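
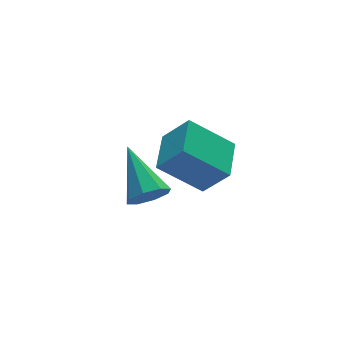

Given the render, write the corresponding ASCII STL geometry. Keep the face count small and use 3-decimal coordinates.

solid 
facet normal -0.089 -0.864 -0.496
outer loop
vertex -1.772 0.134 -2.328
vertex -2.04 -0.09 -1.89
vertex -2.197 0.19 -2.349
endloop
endfacet
facet normal 0.130 0.738 -0.662
outer loop
vertex -1.772 0.134 -2.328
vertex -2.197 0.19 -2.349
vertex -1.9 1.23 -1.13
endloop
endfacet
facet normal -0.092 -0.864 -0.496
outer loop
vertex -2.197 0.19 -2.349
vertex -2.04 -0.09 -1.89
vertex -2.529 0.083 -2.101
endloop
endfacet
facet normal -0.562 0.692 -0.453
outer loop
vertex -2.197 0.19 -2.349
vertex -2.529 0.083 -2.101
vertex -1.9 1.23 -1.13
endloop
endfacet
facet normal -0.091 -0.863 -0.496
outer loop
vertex -2.529 0.083 -2.101
vertex -2.04 -0.09 -1.89
vertex -2.575 -0.126 -1.729
endloop
endfacet
facet normal -0.909 0.402 0.114
outer loop
vertex -2.529 0.083 -2.101
vertex -2.575 -0.126 -1.729
vertex -1.9 1.23 -1.13
endloop
endfacet
facet normal -0.092 -0.863 -0.497
outer loop
vertex -2.575 -0.126 -1.729
vertex -2.04 -0.09 -1.89
vertex -2.308 -0.314 -1.452
endloop
endfacet
facet normal -0.706 0.039 0.707
outer loop
vertex -2.575 -0.126 -1.729
vertex -2.308 -0.314 -1.452
vertex -1.9 1.23 -1.13
endloop
endfacet
facet normal -0.091 -0.863 -0.497
outer loop
vertex -2.308 -0.314 -1.452
vertex -2.04 -0.09 -1.89
vertex -1.884 -0.371 -1.431
endloop
endfacet
facet normal -0.073 -0.185 0.980
outer loop
vertex -2.308 -0.314 -1.452
vertex -1.884 -0.371 -1.431
vertex -1.9 1.23 -1.13
endloop
endfacet
facet normal -0.091 -0.863 -0.497
outer loop
vertex -1.884 -0.371 -1.431
vertex -2.04 -0.09 -1.89
vertex -1.551 -0.263 -1.679
endloop
endfacet
facet normal 0.620 -0.139 0.772
outer loop
vertex -1.884 -0.371 -1.431
vertex -1.551 -0.263 -1.679
vertex -1.9 1.23 -1.13
endloop
endfacet
facet normal -0.091 -0.863 -0.496
outer loop
vertex -1.551 -0.263 -1.679
vertex -2.04 -0.09 -1.89
vertex -1.505 -0.054 -2.051
endloop
endfacet
facet normal 0.967 0.151 0.204
outer loop
vertex -1.551 -0.263 -1.679
vertex -1.505 -0.054 -2.051
vertex -1.9 1.23 -1.13
endloop
endfacet
facet normal -0.092 -0.863 -0.497
outer loop
vertex -1.505 -0.054 -2.051
vertex -2.04 -0.09 -1.89
vertex -1.772 0.134 -2.328
endloop
endfacet
facet normal 0.765 0.514 -0.388
outer loop
vertex -1.505 -0.054 -2.051
vertex -1.772 0.134 -2.328
vertex -1.9 1.23 -1.13
endloop
endfacet
facet normal -0.585 -0.802 -0.123
outer loop
vertex -0.212 1.552 -2.312
vertex -0.703 2.038 -3.142
vertex 0.789 0.965 -3.247
endloop
endfacet
facet normal 0.455 -0.450 0.769
outer loop
vertex 1.503 1.942 -3.098
vertex -0.212 1.552 -2.312
vertex 0.789 0.965 -3.247
endloop
endfacet
facet normal -0.585 -0.802 -0.121
outer loop
vertex 0.789 0.965 -3.247
vertex -0.703 2.038 -3.142
vertex 0.297 1.45 -4.078
endloop
endfacet
facet normal 0.671 -0.395 -0.628
outer loop
vertex 0.297 1.45 -4.078
vertex 1.503 1.942 -3.098
vertex 0.789 0.965 -3.247
endloop
endfacet
facet normal -0.671 0.395 0.628
outer loop
vertex -0.212 1.552 -2.312
vertex 0.011 3.015 -2.993
vertex -0.703 2.038 -3.142
endloop
endfacet
facet normal 0.455 -0.450 0.769
outer loop
vertex 0.503 2.53 -2.162
vertex -0.212 1.552 -2.312
vertex 1.503 1.942 -3.098
endloop
endfacet
facet normal -0.671 0.394 0.628
outer loop
vertex 0.503 2.53 -2.162
vertex 0.011 3.015 -2.993
vertex -0.212 1.552 -2.312
endloop
endfacet
facet normal -0.455 0.450 -0.769
outer loop
vertex -0.703 2.038 -3.142
vertex 0.011 3.015 -2.993
vertex 0.297 1.45 -4.078
endloop
endfacet
facet normal 0.671 -0.394 -0.628
outer loop
vertex 1.012 2.428 -3.928
vertex 1.503 1.942 -3.098
vertex 0.297 1.45 -4.078
endloop
endfacet
facet normal -0.454 0.450 -0.769
outer loop
vertex 0.297 1.45 -4.078
vertex 0.011 3.015 -2.993
vertex 1.012 2.428 -3.928
endloop
endfacet
facet normal 0.586 0.801 0.123
outer loop
vertex 1.012 2.428 -3.928
vertex 0.503 2.53 -2.162
vertex 1.503 1.942 -3.098
endloop
endfacet
facet normal 0.584 0.802 0.122
outer loop
vertex 0.011 3.015 -2.993
vertex 0.503 2.53 -2.162
vertex 1.012 2.428 -3.928
endloop
endfacet

endsolid


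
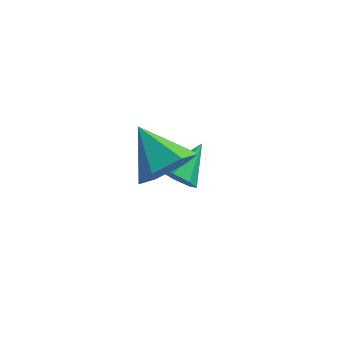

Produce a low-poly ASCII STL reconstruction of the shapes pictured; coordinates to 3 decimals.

solid 
facet normal -0.269 -0.799 -0.537
outer loop
vertex -2.715 -0.933 0.772
vertex -3.128 -0.636 0.537
vertex -2.599 -0.697 0.363
endloop
endfacet
facet normal 0.966 -0.028 0.258
outer loop
vertex -2.715 -0.933 0.772
vertex -2.599 -0.697 0.363
vertex -2.792 0.356 1.203
endloop
endfacet
facet normal -0.269 -0.801 -0.536
outer loop
vertex -2.599 -0.697 0.363
vertex -3.128 -0.636 0.537
vertex -2.882 -0.416 0.085
endloop
endfacet
facet normal 0.812 0.448 -0.374
outer loop
vertex -2.599 -0.697 0.363
vertex -2.882 -0.416 0.085
vertex -2.792 0.356 1.203
endloop
endfacet
facet normal -0.272 -0.798 -0.537
outer loop
vertex -2.882 -0.416 0.085
vertex -3.128 -0.636 0.537
vertex -3.349 -0.299 0.148
endloop
endfacet
facet normal 0.126 0.812 -0.571
outer loop
vertex -2.882 -0.416 0.085
vertex -3.349 -0.299 0.148
vertex -2.792 0.356 1.203
endloop
endfacet
facet normal -0.272 -0.798 -0.537
outer loop
vertex -3.349 -0.299 0.148
vertex -3.128 -0.636 0.537
vertex -3.65 -0.436 0.504
endloop
endfacet
facet normal -0.581 0.793 -0.186
outer loop
vertex -3.349 -0.299 0.148
vertex -3.65 -0.436 0.504
vertex -2.792 0.356 1.203
endloop
endfacet
facet normal -0.272 -0.799 -0.536
outer loop
vertex -3.65 -0.436 0.504
vertex -3.128 -0.636 0.537
vertex -3.558 -0.723 0.885
endloop
endfacet
facet normal -0.772 0.404 0.491
outer loop
vertex -3.65 -0.436 0.504
vertex -3.558 -0.723 0.885
vertex -2.792 0.356 1.203
endloop
endfacet
facet normal -0.271 -0.800 -0.535
outer loop
vertex -3.558 -0.723 0.885
vertex -3.128 -0.636 0.537
vertex -3.142 -0.944 1.005
endloop
endfacet
facet normal -0.307 -0.062 0.950
outer loop
vertex -3.558 -0.723 0.885
vertex -3.142 -0.944 1.005
vertex -2.792 0.356 1.203
endloop
endfacet
facet normal -0.271 -0.800 -0.535
outer loop
vertex -3.142 -0.944 1.005
vertex -3.128 -0.636 0.537
vertex -2.715 -0.933 0.772
endloop
endfacet
facet normal 0.468 -0.255 0.846
outer loop
vertex -3.142 -0.944 1.005
vertex -2.715 -0.933 0.772
vertex -2.792 0.356 1.203
endloop
endfacet
facet normal 0.696 -0.474 -0.540
outer loop
vertex -2.166 -3.253 3.935
vertex -2.566 -3.056 3.247
vertex -1.992 -2.553 3.545
endloop
endfacet
facet normal 0.302 0.405 0.863
outer loop
vertex -2.166 -3.253 3.935
vertex -1.992 -2.553 3.545
vertex -3.554 -2.384 4.013
endloop
endfacet
facet normal 0.696 -0.474 -0.540
outer loop
vertex -1.992 -2.553 3.545
vertex -2.566 -3.056 3.247
vertex -2.392 -2.356 2.857
endloop
endfacet
facet normal 0.160 0.970 0.185
outer loop
vertex -1.992 -2.553 3.545
vertex -2.392 -2.356 2.857
vertex -3.554 -2.384 4.013
endloop
endfacet
facet normal 0.696 -0.474 -0.540
outer loop
vertex -2.392 -2.356 2.857
vertex -2.566 -3.056 3.247
vertex -2.966 -2.859 2.558
endloop
endfacet
facet normal -0.453 0.777 -0.437
outer loop
vertex -2.392 -2.356 2.857
vertex -2.966 -2.859 2.558
vertex -3.554 -2.384 4.013
endloop
endfacet
facet normal 0.696 -0.473 -0.540
outer loop
vertex -2.966 -2.859 2.558
vertex -2.566 -3.056 3.247
vertex -3.14 -3.56 2.948
endloop
endfacet
facet normal -0.925 0.018 -0.380
outer loop
vertex -2.966 -2.859 2.558
vertex -3.14 -3.56 2.948
vertex -3.554 -2.384 4.013
endloop
endfacet
facet normal 0.696 -0.473 -0.540
outer loop
vertex -3.14 -3.56 2.948
vertex -2.566 -3.056 3.247
vertex -2.74 -3.756 3.636
endloop
endfacet
facet normal -0.782 -0.546 0.299
outer loop
vertex -3.14 -3.56 2.948
vertex -2.74 -3.756 3.636
vertex -3.554 -2.384 4.013
endloop
endfacet
facet normal 0.696 -0.473 -0.540
outer loop
vertex -2.74 -3.756 3.636
vertex -2.566 -3.056 3.247
vertex -2.166 -3.253 3.935
endloop
endfacet
facet normal -0.170 -0.353 0.920
outer loop
vertex -2.74 -3.756 3.636
vertex -2.166 -3.253 3.935
vertex -3.554 -2.384 4.013
endloop
endfacet

endsolid


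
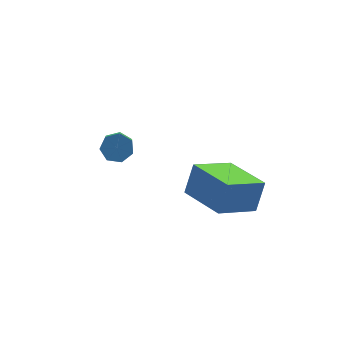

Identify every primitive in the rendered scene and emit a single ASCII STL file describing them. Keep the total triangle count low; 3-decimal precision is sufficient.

solid 
facet normal -0.895 -0.094 0.437
outer loop
vertex 1.032 -2.013 1.379
vertex 0.645 -0.12 0.996
vertex 0.514 -2.349 0.246
endloop
endfacet
facet normal 0.197 -0.961 0.195
outer loop
vertex 2.115 -2.18 -0.536
vertex 1.032 -2.013 1.379
vertex 0.514 -2.349 0.246
endloop
endfacet
facet normal -0.895 -0.094 0.437
outer loop
vertex 0.514 -2.349 0.246
vertex 0.645 -0.12 0.996
vertex 0.127 -0.455 -0.137
endloop
endfacet
facet normal -0.402 -0.260 -0.878
outer loop
vertex 0.127 -0.455 -0.137
vertex 2.115 -2.18 -0.536
vertex 0.514 -2.349 0.246
endloop
endfacet
facet normal 0.402 0.260 0.878
outer loop
vertex 1.032 -2.013 1.379
vertex 2.246 0.049 0.214
vertex 0.645 -0.12 0.996
endloop
endfacet
facet normal 0.196 -0.961 0.195
outer loop
vertex 2.633 -1.845 0.597
vertex 1.032 -2.013 1.379
vertex 2.115 -2.18 -0.536
endloop
endfacet
facet normal 0.402 0.260 0.878
outer loop
vertex 2.633 -1.845 0.597
vertex 2.246 0.049 0.214
vertex 1.032 -2.013 1.379
endloop
endfacet
facet normal -0.196 0.961 -0.194
outer loop
vertex 0.645 -0.12 0.996
vertex 2.246 0.049 0.214
vertex 0.127 -0.455 -0.137
endloop
endfacet
facet normal -0.402 -0.260 -0.878
outer loop
vertex 1.728 -0.287 -0.919
vertex 2.115 -2.18 -0.536
vertex 0.127 -0.455 -0.137
endloop
endfacet
facet normal -0.196 0.961 -0.195
outer loop
vertex 0.127 -0.455 -0.137
vertex 2.246 0.049 0.214
vertex 1.728 -0.287 -0.919
endloop
endfacet
facet normal 0.895 0.094 -0.437
outer loop
vertex 1.728 -0.287 -0.919
vertex 2.633 -1.845 0.597
vertex 2.115 -2.18 -0.536
endloop
endfacet
facet normal 0.895 0.094 -0.437
outer loop
vertex 2.246 0.049 0.214
vertex 2.633 -1.845 0.597
vertex 1.728 -0.287 -0.919
endloop
endfacet
facet normal 0.298 0.665 -0.685
outer loop
vertex -0.239 3.221 -0.132
vertex -0.829 3.261 -0.35
vertex -0.553 3.603 0.102
endloop
endfacet
facet normal 0.763 0.266 0.590
outer loop
vertex -0.239 3.221 -0.132
vertex -0.553 3.603 0.102
vertex -0.761 2.059 1.067
endloop
endfacet
facet normal 0.762 0.266 0.590
outer loop
vertex -0.761 2.059 1.067
vertex -0.553 3.603 0.102
vertex -1.075 2.44 1.301
endloop
endfacet
facet normal -0.297 -0.665 0.685
outer loop
vertex -0.761 2.059 1.067
vertex -1.075 2.44 1.301
vertex -1.351 2.099 0.85
endloop
endfacet
facet normal 0.299 0.664 -0.685
outer loop
vertex -0.553 3.603 0.102
vertex -0.829 3.261 -0.35
vertex -1.074 3.728 -0.004
endloop
endfacet
facet normal 0.028 0.711 0.702
outer loop
vertex -0.553 3.603 0.102
vertex -1.074 3.728 -0.004
vertex -1.075 2.44 1.301
endloop
endfacet
facet normal 0.028 0.711 0.702
outer loop
vertex -1.075 2.44 1.301
vertex -1.074 3.728 -0.004
vertex -1.597 2.565 1.195
endloop
endfacet
facet normal -0.298 -0.665 0.685
outer loop
vertex -1.075 2.44 1.301
vertex -1.597 2.565 1.195
vertex -1.351 2.099 0.85
endloop
endfacet
facet normal 0.299 0.664 -0.685
outer loop
vertex -1.074 3.728 -0.004
vertex -0.829 3.261 -0.35
vertex -1.411 3.501 -0.371
endloop
endfacet
facet normal -0.729 0.622 0.285
outer loop
vertex -1.074 3.728 -0.004
vertex -1.411 3.501 -0.371
vertex -1.597 2.565 1.195
endloop
endfacet
facet normal -0.730 0.621 0.285
outer loop
vertex -1.597 2.565 1.195
vertex -1.411 3.501 -0.371
vertex -1.933 2.338 0.829
endloop
endfacet
facet normal -0.298 -0.665 0.685
outer loop
vertex -1.597 2.565 1.195
vertex -1.933 2.338 0.829
vertex -1.351 2.099 0.85
endloop
endfacet
facet normal 0.298 0.664 -0.686
outer loop
vertex -1.411 3.501 -0.371
vertex -0.829 3.261 -0.35
vertex -1.31 3.094 -0.721
endloop
endfacet
facet normal -0.936 0.064 -0.345
outer loop
vertex -1.411 3.501 -0.371
vertex -1.31 3.094 -0.721
vertex -1.933 2.338 0.829
endloop
endfacet
facet normal -0.936 0.065 -0.345
outer loop
vertex -1.933 2.338 0.829
vertex -1.31 3.094 -0.721
vertex -1.832 1.931 0.478
endloop
endfacet
facet normal -0.298 -0.665 0.685
outer loop
vertex -1.933 2.338 0.829
vertex -1.832 1.931 0.478
vertex -1.351 2.099 0.85
endloop
endfacet
facet normal 0.298 0.665 -0.685
outer loop
vertex -1.31 3.094 -0.721
vertex -0.829 3.261 -0.35
vertex -0.846 2.813 -0.792
endloop
endfacet
facet normal -0.438 -0.542 -0.717
outer loop
vertex -1.31 3.094 -0.721
vertex -0.846 2.813 -0.792
vertex -1.832 1.931 0.478
endloop
endfacet
facet normal -0.438 -0.542 -0.717
outer loop
vertex -1.832 1.931 0.478
vertex -0.846 2.813 -0.792
vertex -1.368 1.65 0.407
endloop
endfacet
facet normal -0.298 -0.665 0.685
outer loop
vertex -1.832 1.931 0.478
vertex -1.368 1.65 0.407
vertex -1.351 2.099 0.85
endloop
endfacet
facet normal 0.299 0.664 -0.685
outer loop
vertex -0.846 2.813 -0.792
vertex -0.829 3.261 -0.35
vertex -0.37 2.869 -0.53
endloop
endfacet
facet normal 0.389 -0.740 -0.549
outer loop
vertex -0.846 2.813 -0.792
vertex -0.37 2.869 -0.53
vertex -1.368 1.65 0.407
endloop
endfacet
facet normal 0.391 -0.740 -0.547
outer loop
vertex -1.368 1.65 0.407
vertex -0.37 2.869 -0.53
vertex -0.892 1.707 0.67
endloop
endfacet
facet normal -0.299 -0.664 0.685
outer loop
vertex -1.368 1.65 0.407
vertex -0.892 1.707 0.67
vertex -1.351 2.099 0.85
endloop
endfacet
facet normal 0.298 0.664 -0.686
outer loop
vertex -0.37 2.869 -0.53
vertex -0.829 3.261 -0.35
vertex -0.239 3.221 -0.132
endloop
endfacet
facet normal 0.924 -0.381 0.033
outer loop
vertex -0.37 2.869 -0.53
vertex -0.239 3.221 -0.132
vertex -0.892 1.707 0.67
endloop
endfacet
facet normal 0.924 -0.381 0.033
outer loop
vertex -0.892 1.707 0.67
vertex -0.239 3.221 -0.132
vertex -0.761 2.059 1.067
endloop
endfacet
facet normal -0.297 -0.664 0.686
outer loop
vertex -0.892 1.707 0.67
vertex -0.761 2.059 1.067
vertex -1.351 2.099 0.85
endloop
endfacet

endsolid


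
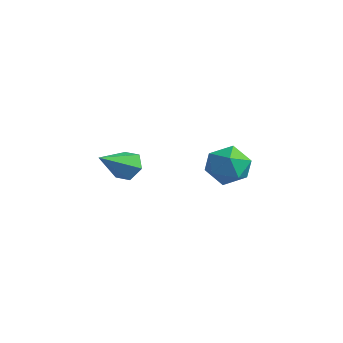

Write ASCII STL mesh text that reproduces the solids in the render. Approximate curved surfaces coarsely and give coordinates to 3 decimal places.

solid 
facet normal 0.019 0.819 -0.574
outer loop
vertex 2.799 0.154 0.648
vertex 2.604 -0.157 0.198
vertex 2.228 0.103 0.556
endloop
endfacet
facet normal -0.176 0.258 0.950
outer loop
vertex 2.799 0.154 0.648
vertex 2.228 0.103 0.556
vertex 2.576 -1.303 1.002
endloop
endfacet
facet normal 0.019 0.819 -0.574
outer loop
vertex 2.228 0.103 0.556
vertex 2.604 -0.157 0.198
vertex 2.034 -0.208 0.106
endloop
endfacet
facet normal -0.894 -0.081 0.441
outer loop
vertex 2.228 0.103 0.556
vertex 2.034 -0.208 0.106
vertex 2.576 -1.303 1.002
endloop
endfacet
facet normal 0.019 0.819 -0.574
outer loop
vertex 2.034 -0.208 0.106
vertex 2.604 -0.157 0.198
vertex 2.409 -0.467 -0.251
endloop
endfacet
facet normal -0.723 -0.615 -0.314
outer loop
vertex 2.034 -0.208 0.106
vertex 2.409 -0.467 -0.251
vertex 2.576 -1.303 1.002
endloop
endfacet
facet normal 0.021 0.818 -0.574
outer loop
vertex 2.409 -0.467 -0.251
vertex 2.604 -0.157 0.198
vertex 2.98 -0.417 -0.159
endloop
endfacet
facet normal 0.162 -0.811 -0.563
outer loop
vertex 2.409 -0.467 -0.251
vertex 2.98 -0.417 -0.159
vertex 2.576 -1.303 1.002
endloop
endfacet
facet normal 0.020 0.818 -0.575
outer loop
vertex 2.98 -0.417 -0.159
vertex 2.604 -0.157 0.198
vertex 3.174 -0.106 0.29
endloop
endfacet
facet normal 0.880 -0.472 -0.054
outer loop
vertex 2.98 -0.417 -0.159
vertex 3.174 -0.106 0.29
vertex 2.576 -1.303 1.002
endloop
endfacet
facet normal 0.019 0.819 -0.574
outer loop
vertex 3.174 -0.106 0.29
vertex 2.604 -0.157 0.198
vertex 2.799 0.154 0.648
endloop
endfacet
facet normal 0.711 0.061 0.700
outer loop
vertex 3.174 -0.106 0.29
vertex 2.799 0.154 0.648
vertex 2.576 -1.303 1.002
endloop
endfacet
facet normal -0.913 0.118 -0.390
outer loop
vertex 3.383 3.365 -1.182
vertex 3.155 2.628 -0.872
vertex 3.052 3.319 -0.421
endloop
endfacet
facet normal -0.623 0.749 -0.226
outer loop
vertex 3.383 3.365 -1.182
vertex 3.052 3.319 -0.421
vertex 3.701 3.817 -0.562
endloop
endfacet
facet normal -0.010 0.810 -0.586
outer loop
vertex 3.383 3.365 -1.182
vertex 3.701 3.817 -0.562
vertex 4.206 3.434 -1.1
endloop
endfacet
facet normal 0.079 0.217 -0.973
outer loop
vertex 3.383 3.365 -1.182
vertex 4.206 3.434 -1.1
vertex 3.869 2.7 -1.291
endloop
endfacet
facet normal -0.479 -0.210 -0.852
outer loop
vertex 3.383 3.365 -1.182
vertex 3.869 2.7 -1.291
vertex 3.155 2.628 -0.872
endloop
endfacet
facet normal -0.470 0.746 0.472
outer loop
vertex 3.701 3.817 -0.562
vertex 3.052 3.319 -0.421
vertex 3.671 3.36 0.131
endloop
endfacet
facet normal -0.939 -0.275 0.206
outer loop
vertex 3.052 3.319 -0.421
vertex 3.155 2.628 -0.872
vertex 3.334 2.626 -0.06
endloop
endfacet
facet normal -0.237 -0.806 -0.542
outer loop
vertex 3.155 2.628 -0.872
vertex 3.869 2.7 -1.291
vertex 3.839 2.243 -0.598
endloop
endfacet
facet normal 0.665 -0.114 -0.738
outer loop
vertex 3.869 2.7 -1.291
vertex 4.206 3.434 -1.1
vertex 4.488 2.741 -0.739
endloop
endfacet
facet normal 0.521 0.846 -0.113
outer loop
vertex 4.206 3.434 -1.1
vertex 3.701 3.817 -0.562
vertex 4.385 3.432 -0.288
endloop
endfacet
facet normal -0.079 -0.217 0.973
outer loop
vertex 4.157 2.695 0.022
vertex 3.671 3.36 0.131
vertex 3.334 2.626 -0.06
endloop
endfacet
facet normal 0.010 -0.810 0.586
outer loop
vertex 4.157 2.695 0.022
vertex 3.334 2.626 -0.06
vertex 3.839 2.243 -0.598
endloop
endfacet
facet normal 0.623 -0.749 0.226
outer loop
vertex 4.157 2.695 0.022
vertex 3.839 2.243 -0.598
vertex 4.488 2.741 -0.739
endloop
endfacet
facet normal 0.913 -0.118 0.390
outer loop
vertex 4.157 2.695 0.022
vertex 4.488 2.741 -0.739
vertex 4.385 3.432 -0.288
endloop
endfacet
facet normal 0.479 0.210 0.852
outer loop
vertex 4.157 2.695 0.022
vertex 4.385 3.432 -0.288
vertex 3.671 3.36 0.131
endloop
endfacet
facet normal -0.665 0.114 0.738
outer loop
vertex 3.334 2.626 -0.06
vertex 3.671 3.36 0.131
vertex 3.052 3.319 -0.421
endloop
endfacet
facet normal -0.521 -0.846 0.113
outer loop
vertex 3.839 2.243 -0.598
vertex 3.334 2.626 -0.06
vertex 3.155 2.628 -0.872
endloop
endfacet
facet normal 0.470 -0.746 -0.472
outer loop
vertex 4.488 2.741 -0.739
vertex 3.839 2.243 -0.598
vertex 3.869 2.7 -1.291
endloop
endfacet
facet normal 0.939 0.275 -0.206
outer loop
vertex 4.385 3.432 -0.288
vertex 4.488 2.741 -0.739
vertex 4.206 3.434 -1.1
endloop
endfacet
facet normal 0.237 0.806 0.542
outer loop
vertex 3.671 3.36 0.131
vertex 4.385 3.432 -0.288
vertex 3.701 3.817 -0.562
endloop
endfacet

endsolid


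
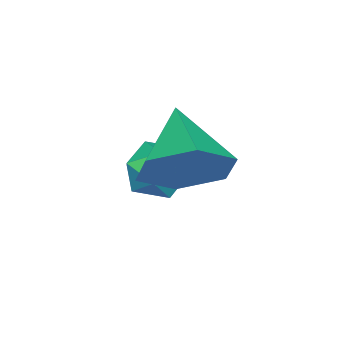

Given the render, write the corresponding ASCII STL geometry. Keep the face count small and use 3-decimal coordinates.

solid 
facet normal 0.759 0.436 -0.483
outer loop
vertex 3.726 2.065 3.158
vertex 3.036 2.638 2.592
vertex 3.407 3.012 3.512
endloop
endfacet
facet normal 0.154 -0.300 0.941
outer loop
vertex 3.726 2.065 3.158
vertex 3.407 3.012 3.512
vertex 1.724 1.882 3.428
endloop
endfacet
facet normal 0.758 0.437 -0.484
outer loop
vertex 3.407 3.012 3.512
vertex 3.036 2.638 2.592
vertex 2.717 3.584 2.947
endloop
endfacet
facet normal -0.331 0.430 0.840
outer loop
vertex 3.407 3.012 3.512
vertex 2.717 3.584 2.947
vertex 1.724 1.882 3.428
endloop
endfacet
facet normal 0.759 0.437 -0.482
outer loop
vertex 2.717 3.584 2.947
vertex 3.036 2.638 2.592
vertex 2.347 3.211 2.027
endloop
endfacet
facet normal -0.841 0.526 0.125
outer loop
vertex 2.717 3.584 2.947
vertex 2.347 3.211 2.027
vertex 1.724 1.882 3.428
endloop
endfacet
facet normal 0.759 0.437 -0.483
outer loop
vertex 2.347 3.211 2.027
vertex 3.036 2.638 2.592
vertex 2.666 2.264 1.672
endloop
endfacet
facet normal -0.866 -0.109 -0.488
outer loop
vertex 2.347 3.211 2.027
vertex 2.666 2.264 1.672
vertex 1.724 1.882 3.428
endloop
endfacet
facet normal 0.759 0.437 -0.483
outer loop
vertex 2.666 2.264 1.672
vertex 3.036 2.638 2.592
vertex 3.356 1.691 2.238
endloop
endfacet
facet normal -0.380 -0.840 -0.387
outer loop
vertex 2.666 2.264 1.672
vertex 3.356 1.691 2.238
vertex 1.724 1.882 3.428
endloop
endfacet
facet normal 0.759 0.437 -0.483
outer loop
vertex 3.356 1.691 2.238
vertex 3.036 2.638 2.592
vertex 3.726 2.065 3.158
endloop
endfacet
facet normal 0.130 -0.936 0.328
outer loop
vertex 3.356 1.691 2.238
vertex 3.726 2.065 3.158
vertex 1.724 1.882 3.428
endloop
endfacet
facet normal -0.353 0.076 0.933
outer loop
vertex 0.521 1.563 1.351
vertex 0.737 0.785 1.496
vertex 1.267 1.392 1.647
endloop
endfacet
facet normal -0.115 0.706 0.698
outer loop
vertex 0.521 1.563 1.351
vertex 1.267 1.392 1.647
vertex 1.178 1.958 1.06
endloop
endfacet
facet normal -0.477 0.872 0.107
outer loop
vertex 0.521 1.563 1.351
vertex 1.178 1.958 1.06
vertex 0.593 1.701 0.546
endloop
endfacet
facet normal -0.939 0.344 -0.025
outer loop
vertex 0.521 1.563 1.351
vertex 0.593 1.701 0.546
vertex 0.32 0.975 0.815
endloop
endfacet
facet normal -0.861 -0.149 0.486
outer loop
vertex 0.521 1.563 1.351
vertex 0.32 0.975 0.815
vertex 0.737 0.785 1.496
endloop
endfacet
facet normal 0.571 0.632 0.523
outer loop
vertex 1.178 1.958 1.06
vertex 1.267 1.392 1.647
vertex 1.8 1.425 1.025
endloop
endfacet
facet normal 0.188 -0.389 0.902
outer loop
vertex 1.267 1.392 1.647
vertex 0.737 0.785 1.496
vertex 1.527 0.699 1.294
endloop
endfacet
facet normal -0.634 -0.752 0.179
outer loop
vertex 0.737 0.785 1.496
vertex 0.32 0.975 0.815
vertex 0.942 0.442 0.78
endloop
endfacet
facet normal -0.760 0.045 -0.649
outer loop
vertex 0.32 0.975 0.815
vertex 0.593 1.701 0.546
vertex 0.853 1.008 0.193
endloop
endfacet
facet normal -0.013 0.900 -0.435
outer loop
vertex 0.593 1.701 0.546
vertex 1.178 1.958 1.06
vertex 1.383 1.615 0.344
endloop
endfacet
facet normal 0.939 -0.344 0.025
outer loop
vertex 1.599 0.837 0.489
vertex 1.8 1.425 1.025
vertex 1.527 0.699 1.294
endloop
endfacet
facet normal 0.477 -0.872 -0.107
outer loop
vertex 1.599 0.837 0.489
vertex 1.527 0.699 1.294
vertex 0.942 0.442 0.78
endloop
endfacet
facet normal 0.115 -0.706 -0.698
outer loop
vertex 1.599 0.837 0.489
vertex 0.942 0.442 0.78
vertex 0.853 1.008 0.193
endloop
endfacet
facet normal 0.353 -0.076 -0.933
outer loop
vertex 1.599 0.837 0.489
vertex 0.853 1.008 0.193
vertex 1.383 1.615 0.344
endloop
endfacet
facet normal 0.861 0.149 -0.486
outer loop
vertex 1.599 0.837 0.489
vertex 1.383 1.615 0.344
vertex 1.8 1.425 1.025
endloop
endfacet
facet normal 0.760 -0.045 0.649
outer loop
vertex 1.527 0.699 1.294
vertex 1.8 1.425 1.025
vertex 1.267 1.392 1.647
endloop
endfacet
facet normal 0.013 -0.900 0.435
outer loop
vertex 0.942 0.442 0.78
vertex 1.527 0.699 1.294
vertex 0.737 0.785 1.496
endloop
endfacet
facet normal -0.571 -0.632 -0.523
outer loop
vertex 0.853 1.008 0.193
vertex 0.942 0.442 0.78
vertex 0.32 0.975 0.815
endloop
endfacet
facet normal -0.188 0.389 -0.902
outer loop
vertex 1.383 1.615 0.344
vertex 0.853 1.008 0.193
vertex 0.593 1.701 0.546
endloop
endfacet
facet normal 0.634 0.752 -0.179
outer loop
vertex 1.8 1.425 1.025
vertex 1.383 1.615 0.344
vertex 1.178 1.958 1.06
endloop
endfacet

endsolid


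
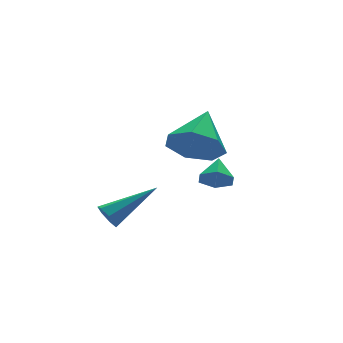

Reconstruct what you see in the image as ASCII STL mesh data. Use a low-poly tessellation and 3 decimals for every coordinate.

solid 
facet normal -0.516 -0.695 -0.501
outer loop
vertex 2.126 -0.117 -1.109
vertex 1.716 0.358 -1.345
vertex 2.269 0.193 -1.686
endloop
endfacet
facet normal 0.975 -0.163 0.154
outer loop
vertex 2.126 -0.117 -1.109
vertex 2.269 0.193 -1.686
vertex 2.284 1.122 -0.795
endloop
endfacet
facet normal -0.516 -0.695 -0.500
outer loop
vertex 2.269 0.193 -1.686
vertex 1.716 0.358 -1.345
vertex 1.859 0.667 -1.922
endloop
endfacet
facet normal 0.771 0.435 -0.466
outer loop
vertex 2.269 0.193 -1.686
vertex 1.859 0.667 -1.922
vertex 2.284 1.122 -0.795
endloop
endfacet
facet normal -0.516 -0.695 -0.500
outer loop
vertex 1.859 0.667 -1.922
vertex 1.716 0.358 -1.345
vertex 1.306 0.832 -1.581
endloop
endfacet
facet normal 0.037 0.922 -0.386
outer loop
vertex 1.859 0.667 -1.922
vertex 1.306 0.832 -1.581
vertex 2.284 1.122 -0.795
endloop
endfacet
facet normal -0.516 -0.695 -0.500
outer loop
vertex 1.306 0.832 -1.581
vertex 1.716 0.358 -1.345
vertex 1.163 0.523 -1.004
endloop
endfacet
facet normal -0.492 0.812 0.313
outer loop
vertex 1.306 0.832 -1.581
vertex 1.163 0.523 -1.004
vertex 2.284 1.122 -0.795
endloop
endfacet
facet normal -0.516 -0.695 -0.501
outer loop
vertex 1.163 0.523 -1.004
vertex 1.716 0.358 -1.345
vertex 1.573 0.048 -0.768
endloop
endfacet
facet normal -0.289 0.215 0.933
outer loop
vertex 1.163 0.523 -1.004
vertex 1.573 0.048 -0.768
vertex 2.284 1.122 -0.795
endloop
endfacet
facet normal -0.516 -0.695 -0.501
outer loop
vertex 1.573 0.048 -0.768
vertex 1.716 0.358 -1.345
vertex 2.126 -0.117 -1.109
endloop
endfacet
facet normal 0.445 -0.273 0.853
outer loop
vertex 1.573 0.048 -0.768
vertex 2.126 -0.117 -1.109
vertex 2.284 1.122 -0.795
endloop
endfacet
facet normal -0.627 -0.603 -0.494
outer loop
vertex 0.468 -2.325 1.522
vertex -0.328 -1.676 1.74
vertex 0.317 -1.667 0.911
endloop
endfacet
facet normal 0.966 -0.016 -0.256
outer loop
vertex 0.468 -2.325 1.522
vertex 0.317 -1.667 0.911
vertex 0.788 -0.604 2.62
endloop
endfacet
facet normal -0.627 -0.602 -0.494
outer loop
vertex 0.317 -1.667 0.911
vertex -0.328 -1.676 1.74
vertex -0.32 -1.015 0.924
endloop
endfacet
facet normal 0.599 0.596 -0.535
outer loop
vertex 0.317 -1.667 0.911
vertex -0.32 -1.015 0.924
vertex 0.788 -0.604 2.62
endloop
endfacet
facet normal -0.626 -0.603 -0.494
outer loop
vertex -0.32 -1.015 0.924
vertex -0.328 -1.676 1.74
vertex -0.963 -0.862 1.552
endloop
endfacet
facet normal 0.001 0.972 -0.236
outer loop
vertex -0.32 -1.015 0.924
vertex -0.963 -0.862 1.552
vertex 0.788 -0.604 2.62
endloop
endfacet
facet normal -0.627 -0.603 -0.494
outer loop
vertex -0.963 -0.862 1.552
vertex -0.328 -1.676 1.74
vertex -1.127 -1.321 2.321
endloop
endfacet
facet normal -0.375 0.829 0.415
outer loop
vertex -0.963 -0.862 1.552
vertex -1.127 -1.321 2.321
vertex 0.788 -0.604 2.62
endloop
endfacet
facet normal -0.627 -0.602 -0.495
outer loop
vertex -1.127 -1.321 2.321
vertex -0.328 -1.676 1.74
vertex -0.69 -2.049 2.653
endloop
endfacet
facet normal -0.248 0.275 0.929
outer loop
vertex -1.127 -1.321 2.321
vertex -0.69 -2.049 2.653
vertex 0.788 -0.604 2.62
endloop
endfacet
facet normal -0.626 -0.603 -0.495
outer loop
vertex -0.69 -2.049 2.653
vertex -0.328 -1.676 1.74
vertex 0.021 -2.495 2.297
endloop
endfacet
facet normal 0.288 -0.274 0.918
outer loop
vertex -0.69 -2.049 2.653
vertex 0.021 -2.495 2.297
vertex 0.788 -0.604 2.62
endloop
endfacet
facet normal -0.627 -0.603 -0.494
outer loop
vertex 0.021 -2.495 2.297
vertex -0.328 -1.676 1.74
vertex 0.468 -2.325 1.522
endloop
endfacet
facet normal 0.828 -0.403 0.390
outer loop
vertex 0.021 -2.495 2.297
vertex 0.468 -2.325 1.522
vertex 0.788 -0.604 2.62
endloop
endfacet
facet normal -0.897 0.034 -0.441
outer loop
vertex -2.775 -0.795 -1.773
vertex -2.981 -0.576 -1.337
vertex -2.765 -0.336 -1.758
endloop
endfacet
facet normal 0.635 0.011 -0.773
outer loop
vertex -2.775 -0.795 -1.773
vertex -2.765 -0.336 -1.758
vertex -1.159 -0.644 -0.443
endloop
endfacet
facet normal -0.897 0.034 -0.441
outer loop
vertex -2.765 -0.336 -1.758
vertex -2.981 -0.576 -1.337
vertex -2.918 -0.057 -1.425
endloop
endfacet
facet normal 0.489 0.766 -0.417
outer loop
vertex -2.765 -0.336 -1.758
vertex -2.918 -0.057 -1.425
vertex -1.159 -0.644 -0.443
endloop
endfacet
facet normal -0.897 0.034 -0.440
outer loop
vertex -2.918 -0.057 -1.425
vertex -2.981 -0.576 -1.337
vertex -3.118 -0.169 -1.026
endloop
endfacet
facet normal 0.129 0.936 0.328
outer loop
vertex -2.918 -0.057 -1.425
vertex -3.118 -0.169 -1.026
vertex -1.159 -0.644 -0.443
endloop
endfacet
facet normal -0.898 0.034 -0.440
outer loop
vertex -3.118 -0.169 -1.026
vertex -2.981 -0.576 -1.337
vertex -3.214 -0.587 -0.862
endloop
endfacet
facet normal -0.173 0.394 0.903
outer loop
vertex -3.118 -0.169 -1.026
vertex -3.214 -0.587 -0.862
vertex -1.159 -0.644 -0.443
endloop
endfacet
facet normal -0.898 0.034 -0.440
outer loop
vertex -3.214 -0.587 -0.862
vertex -2.981 -0.576 -1.337
vertex -3.135 -0.997 -1.055
endloop
endfacet
facet normal -0.191 -0.448 0.874
outer loop
vertex -3.214 -0.587 -0.862
vertex -3.135 -0.997 -1.055
vertex -1.159 -0.644 -0.443
endloop
endfacet
facet normal -0.897 0.033 -0.441
outer loop
vertex -3.135 -0.997 -1.055
vertex -2.981 -0.576 -1.337
vertex -2.939 -1.09 -1.461
endloop
endfacet
facet normal 0.090 -0.960 0.263
outer loop
vertex -3.135 -0.997 -1.055
vertex -2.939 -1.09 -1.461
vertex -1.159 -0.644 -0.443
endloop
endfacet
facet normal -0.897 0.033 -0.440
outer loop
vertex -2.939 -1.09 -1.461
vertex -2.981 -0.576 -1.337
vertex -2.775 -0.795 -1.773
endloop
endfacet
facet normal 0.458 -0.753 -0.471
outer loop
vertex -2.939 -1.09 -1.461
vertex -2.775 -0.795 -1.773
vertex -1.159 -0.644 -0.443
endloop
endfacet

endsolid


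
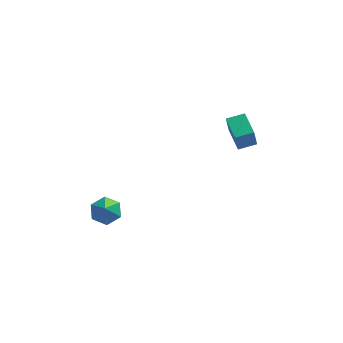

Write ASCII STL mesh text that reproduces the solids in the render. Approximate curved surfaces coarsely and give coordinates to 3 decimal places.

solid 
facet normal 0.019 0.588 -0.809
outer loop
vertex -3.012 -2.687 -2.177
vertex -3.66 -3.03 -2.442
vertex -3.711 -2.4 -1.985
endloop
endfacet
facet normal 0.358 0.275 0.892
outer loop
vertex -3.012 -2.687 -2.177
vertex -3.711 -2.4 -1.985
vertex -3.68 -3.63 -1.618
endloop
endfacet
facet normal 0.021 0.588 -0.808
outer loop
vertex -3.711 -2.4 -1.985
vertex -3.66 -3.03 -2.442
vertex -4.36 -2.743 -2.251
endloop
endfacet
facet normal -0.474 0.241 0.847
outer loop
vertex -3.711 -2.4 -1.985
vertex -4.36 -2.743 -2.251
vertex -3.68 -3.63 -1.618
endloop
endfacet
facet normal 0.021 0.588 -0.808
outer loop
vertex -4.36 -2.743 -2.251
vertex -3.66 -3.03 -2.442
vertex -4.308 -3.373 -2.708
endloop
endfacet
facet normal -0.843 -0.360 0.401
outer loop
vertex -4.36 -2.743 -2.251
vertex -4.308 -3.373 -2.708
vertex -3.68 -3.63 -1.618
endloop
endfacet
facet normal 0.021 0.588 -0.808
outer loop
vertex -4.308 -3.373 -2.708
vertex -3.66 -3.03 -2.442
vertex -3.609 -3.66 -2.899
endloop
endfacet
facet normal -0.380 -0.925 0.001
outer loop
vertex -4.308 -3.373 -2.708
vertex -3.609 -3.66 -2.899
vertex -3.68 -3.63 -1.618
endloop
endfacet
facet normal 0.019 0.588 -0.809
outer loop
vertex -3.609 -3.66 -2.899
vertex -3.66 -3.03 -2.442
vertex -2.961 -3.317 -2.634
endloop
endfacet
facet normal 0.453 -0.891 0.046
outer loop
vertex -3.609 -3.66 -2.899
vertex -2.961 -3.317 -2.634
vertex -3.68 -3.63 -1.618
endloop
endfacet
facet normal 0.019 0.588 -0.809
outer loop
vertex -2.961 -3.317 -2.634
vertex -3.66 -3.03 -2.442
vertex -3.012 -2.687 -2.177
endloop
endfacet
facet normal 0.821 -0.290 0.492
outer loop
vertex -2.961 -3.317 -2.634
vertex -3.012 -2.687 -2.177
vertex -3.68 -3.63 -1.618
endloop
endfacet
facet normal -0.953 -0.236 -0.188
outer loop
vertex 2.585 2.056 -1.871
vertex 2.196 3.483 -1.693
vertex 2.76 2.243 -2.993
endloop
endfacet
facet normal 0.261 -0.958 -0.119
outer loop
vertex 3.704 2.477 -2.807
vertex 2.585 2.056 -1.871
vertex 2.76 2.243 -2.993
endloop
endfacet
facet normal -0.953 -0.236 -0.188
outer loop
vertex 2.76 2.243 -2.993
vertex 2.196 3.483 -1.693
vertex 2.371 3.67 -2.815
endloop
endfacet
facet normal 0.152 0.163 -0.975
outer loop
vertex 2.371 3.67 -2.815
vertex 3.704 2.477 -2.807
vertex 2.76 2.243 -2.993
endloop
endfacet
facet normal -0.152 -0.163 0.975
outer loop
vertex 2.585 2.056 -1.871
vertex 3.14 3.717 -1.507
vertex 2.196 3.483 -1.693
endloop
endfacet
facet normal 0.261 -0.958 -0.119
outer loop
vertex 3.529 2.29 -1.685
vertex 2.585 2.056 -1.871
vertex 3.704 2.477 -2.807
endloop
endfacet
facet normal -0.152 -0.163 0.975
outer loop
vertex 3.529 2.29 -1.685
vertex 3.14 3.717 -1.507
vertex 2.585 2.056 -1.871
endloop
endfacet
facet normal -0.261 0.958 0.119
outer loop
vertex 2.196 3.483 -1.693
vertex 3.14 3.717 -1.507
vertex 2.371 3.67 -2.815
endloop
endfacet
facet normal 0.152 0.163 -0.975
outer loop
vertex 3.315 3.904 -2.629
vertex 3.704 2.477 -2.807
vertex 2.371 3.67 -2.815
endloop
endfacet
facet normal -0.261 0.958 0.119
outer loop
vertex 2.371 3.67 -2.815
vertex 3.14 3.717 -1.507
vertex 3.315 3.904 -2.629
endloop
endfacet
facet normal 0.953 0.236 0.188
outer loop
vertex 3.315 3.904 -2.629
vertex 3.529 2.29 -1.685
vertex 3.704 2.477 -2.807
endloop
endfacet
facet normal 0.953 0.236 0.188
outer loop
vertex 3.14 3.717 -1.507
vertex 3.529 2.29 -1.685
vertex 3.315 3.904 -2.629
endloop
endfacet

endsolid


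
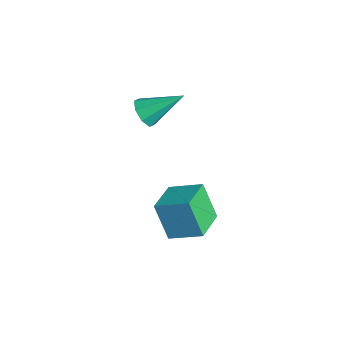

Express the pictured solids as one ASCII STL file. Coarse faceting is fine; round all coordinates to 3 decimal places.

solid 
facet normal -0.292 -0.776 -0.559
outer loop
vertex -3.605 -1.497 2.022
vertex -4.002 -1.833 2.695
vertex -4.223 -1.3 2.071
endloop
endfacet
facet normal 0.203 0.782 -0.589
outer loop
vertex -3.605 -1.497 2.022
vertex -4.223 -1.3 2.071
vertex -3.358 -0.127 3.925
endloop
endfacet
facet normal -0.293 -0.776 -0.559
outer loop
vertex -4.223 -1.3 2.071
vertex -4.002 -1.833 2.695
vertex -4.711 -1.414 2.485
endloop
endfacet
facet normal -0.459 0.832 -0.312
outer loop
vertex -4.223 -1.3 2.071
vertex -4.711 -1.414 2.485
vertex -3.358 -0.127 3.925
endloop
endfacet
facet normal -0.293 -0.775 -0.560
outer loop
vertex -4.711 -1.414 2.485
vertex -4.002 -1.833 2.695
vertex -4.784 -1.774 3.022
endloop
endfacet
facet normal -0.796 0.547 0.259
outer loop
vertex -4.711 -1.414 2.485
vertex -4.784 -1.774 3.022
vertex -3.358 -0.127 3.925
endloop
endfacet
facet normal -0.293 -0.775 -0.560
outer loop
vertex -4.784 -1.774 3.022
vertex -4.002 -1.833 2.695
vertex -4.399 -2.169 3.367
endloop
endfacet
facet normal -0.609 0.095 0.788
outer loop
vertex -4.784 -1.774 3.022
vertex -4.399 -2.169 3.367
vertex -3.358 -0.127 3.925
endloop
endfacet
facet normal -0.292 -0.775 -0.560
outer loop
vertex -4.399 -2.169 3.367
vertex -4.002 -1.833 2.695
vertex -3.781 -2.366 3.318
endloop
endfacet
facet normal -0.006 -0.261 0.965
outer loop
vertex -4.399 -2.169 3.367
vertex -3.781 -2.366 3.318
vertex -3.358 -0.127 3.925
endloop
endfacet
facet normal -0.293 -0.775 -0.559
outer loop
vertex -3.781 -2.366 3.318
vertex -4.002 -1.833 2.695
vertex -3.292 -2.252 2.904
endloop
endfacet
facet normal 0.655 -0.310 0.689
outer loop
vertex -3.781 -2.366 3.318
vertex -3.292 -2.252 2.904
vertex -3.358 -0.127 3.925
endloop
endfacet
facet normal -0.293 -0.776 -0.559
outer loop
vertex -3.292 -2.252 2.904
vertex -4.002 -1.833 2.695
vertex -3.22 -1.892 2.367
endloop
endfacet
facet normal 0.993 -0.025 0.116
outer loop
vertex -3.292 -2.252 2.904
vertex -3.22 -1.892 2.367
vertex -3.358 -0.127 3.925
endloop
endfacet
facet normal -0.293 -0.775 -0.560
outer loop
vertex -3.22 -1.892 2.367
vertex -4.002 -1.833 2.695
vertex -3.605 -1.497 2.022
endloop
endfacet
facet normal 0.806 0.426 -0.411
outer loop
vertex -3.22 -1.892 2.367
vertex -3.605 -1.497 2.022
vertex -3.358 -0.127 3.925
endloop
endfacet
facet normal -0.702 0.682 -0.206
outer loop
vertex -2.505 -1.259 -1.945
vertex -1.476 0.023 -1.212
vertex -1.631 -0.914 -3.778
endloop
endfacet
facet normal -0.572 -0.712 -0.407
outer loop
vertex -0.304 -2.203 -3.388
vertex -2.505 -1.259 -1.945
vertex -1.631 -0.914 -3.778
endloop
endfacet
facet normal -0.702 0.682 -0.207
outer loop
vertex -1.631 -0.914 -3.778
vertex -1.476 0.023 -1.212
vertex -0.601 0.368 -3.045
endloop
endfacet
facet normal 0.424 0.168 -0.890
outer loop
vertex -0.601 0.368 -3.045
vertex -0.304 -2.203 -3.388
vertex -1.631 -0.914 -3.778
endloop
endfacet
facet normal -0.425 -0.168 0.890
outer loop
vertex -2.505 -1.259 -1.945
vertex -0.149 -1.266 -0.822
vertex -1.476 0.023 -1.212
endloop
endfacet
facet normal -0.572 -0.712 -0.407
outer loop
vertex -1.179 -2.548 -1.555
vertex -2.505 -1.259 -1.945
vertex -0.304 -2.203 -3.388
endloop
endfacet
facet normal -0.425 -0.168 0.890
outer loop
vertex -1.179 -2.548 -1.555
vertex -0.149 -1.266 -0.822
vertex -2.505 -1.259 -1.945
endloop
endfacet
facet normal 0.572 0.712 0.407
outer loop
vertex -1.476 0.023 -1.212
vertex -0.149 -1.266 -0.822
vertex -0.601 0.368 -3.045
endloop
endfacet
facet normal 0.425 0.168 -0.890
outer loop
vertex 0.725 -0.921 -2.655
vertex -0.304 -2.203 -3.388
vertex -0.601 0.368 -3.045
endloop
endfacet
facet normal 0.572 0.712 0.407
outer loop
vertex -0.601 0.368 -3.045
vertex -0.149 -1.266 -0.822
vertex 0.725 -0.921 -2.655
endloop
endfacet
facet normal 0.702 -0.682 0.207
outer loop
vertex 0.725 -0.921 -2.655
vertex -1.179 -2.548 -1.555
vertex -0.304 -2.203 -3.388
endloop
endfacet
facet normal 0.702 -0.682 0.206
outer loop
vertex -0.149 -1.266 -0.822
vertex -1.179 -2.548 -1.555
vertex 0.725 -0.921 -2.655
endloop
endfacet

endsolid


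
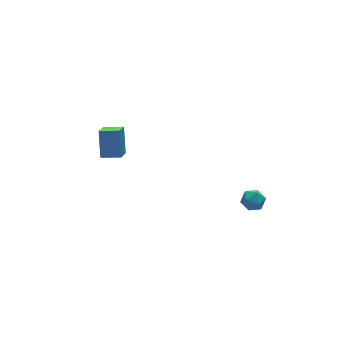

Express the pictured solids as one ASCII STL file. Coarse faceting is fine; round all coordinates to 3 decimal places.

solid 
facet normal -0.796 0.587 -0.145
outer loop
vertex -3.14 3.34 -0.878
vertex -2.743 4.216 0.487
vertex -2.489 4.061 -1.53
endloop
endfacet
facet normal -0.237 -0.525 -0.817
outer loop
vertex -1.597 3.404 -1.367
vertex -3.14 3.34 -0.878
vertex -2.489 4.061 -1.53
endloop
endfacet
facet normal -0.797 0.587 -0.145
outer loop
vertex -2.489 4.061 -1.53
vertex -2.743 4.216 0.487
vertex -2.092 4.938 -0.165
endloop
endfacet
facet normal 0.556 0.616 -0.558
outer loop
vertex -2.092 4.938 -0.165
vertex -1.597 3.404 -1.367
vertex -2.489 4.061 -1.53
endloop
endfacet
facet normal -0.556 -0.617 0.557
outer loop
vertex -3.14 3.34 -0.878
vertex -1.851 3.559 0.65
vertex -2.743 4.216 0.487
endloop
endfacet
facet normal -0.237 -0.524 -0.818
outer loop
vertex -2.248 2.682 -0.715
vertex -3.14 3.34 -0.878
vertex -1.597 3.404 -1.367
endloop
endfacet
facet normal -0.556 -0.616 0.558
outer loop
vertex -2.248 2.682 -0.715
vertex -1.851 3.559 0.65
vertex -3.14 3.34 -0.878
endloop
endfacet
facet normal 0.237 0.525 0.818
outer loop
vertex -2.743 4.216 0.487
vertex -1.851 3.559 0.65
vertex -2.092 4.938 -0.165
endloop
endfacet
facet normal 0.556 0.616 -0.557
outer loop
vertex -1.2 4.28 -0.002
vertex -1.597 3.404 -1.367
vertex -2.092 4.938 -0.165
endloop
endfacet
facet normal 0.238 0.525 0.817
outer loop
vertex -2.092 4.938 -0.165
vertex -1.851 3.559 0.65
vertex -1.2 4.28 -0.002
endloop
endfacet
facet normal 0.796 -0.587 0.145
outer loop
vertex -1.2 4.28 -0.002
vertex -2.248 2.682 -0.715
vertex -1.597 3.404 -1.367
endloop
endfacet
facet normal 0.796 -0.587 0.146
outer loop
vertex -1.851 3.559 0.65
vertex -2.248 2.682 -0.715
vertex -1.2 4.28 -0.002
endloop
endfacet
facet normal -0.429 0.903 -0.015
outer loop
vertex 2.337 -2.619 -1.651
vertex 1.7 -2.92 -1.532
vertex 2.108 -2.717 -0.981
endloop
endfacet
facet normal 0.243 0.945 0.221
outer loop
vertex 2.337 -2.619 -1.651
vertex 2.108 -2.717 -0.981
vertex 2.79 -2.853 -1.149
endloop
endfacet
facet normal 0.671 0.683 -0.287
outer loop
vertex 2.337 -2.619 -1.651
vertex 2.79 -2.853 -1.149
vertex 2.802 -3.14 -1.804
endloop
endfacet
facet normal 0.264 0.481 -0.836
outer loop
vertex 2.337 -2.619 -1.651
vertex 2.802 -3.14 -1.804
vertex 2.129 -3.181 -2.04
endloop
endfacet
facet normal -0.416 0.617 -0.668
outer loop
vertex 2.337 -2.619 -1.651
vertex 2.129 -3.181 -2.04
vertex 1.7 -2.92 -1.532
endloop
endfacet
facet normal 0.301 0.524 0.797
outer loop
vertex 2.79 -2.853 -1.149
vertex 2.108 -2.717 -0.981
vertex 2.431 -3.299 -0.72
endloop
endfacet
facet normal -0.787 0.459 0.414
outer loop
vertex 2.108 -2.717 -0.981
vertex 1.7 -2.92 -1.532
vertex 1.758 -3.34 -0.956
endloop
endfacet
facet normal -0.765 -0.004 -0.644
outer loop
vertex 1.7 -2.92 -1.532
vertex 2.129 -3.181 -2.04
vertex 1.77 -3.627 -1.611
endloop
endfacet
facet normal 0.335 -0.225 -0.915
outer loop
vertex 2.129 -3.181 -2.04
vertex 2.802 -3.14 -1.804
vertex 2.452 -3.763 -1.779
endloop
endfacet
facet normal 0.995 0.101 -0.026
outer loop
vertex 2.802 -3.14 -1.804
vertex 2.79 -2.853 -1.149
vertex 2.86 -3.56 -1.228
endloop
endfacet
facet normal -0.264 -0.481 0.836
outer loop
vertex 2.223 -3.861 -1.109
vertex 2.431 -3.299 -0.72
vertex 1.758 -3.34 -0.956
endloop
endfacet
facet normal -0.671 -0.683 0.287
outer loop
vertex 2.223 -3.861 -1.109
vertex 1.758 -3.34 -0.956
vertex 1.77 -3.627 -1.611
endloop
endfacet
facet normal -0.243 -0.945 -0.221
outer loop
vertex 2.223 -3.861 -1.109
vertex 1.77 -3.627 -1.611
vertex 2.452 -3.763 -1.779
endloop
endfacet
facet normal 0.429 -0.903 0.015
outer loop
vertex 2.223 -3.861 -1.109
vertex 2.452 -3.763 -1.779
vertex 2.86 -3.56 -1.228
endloop
endfacet
facet normal 0.416 -0.617 0.668
outer loop
vertex 2.223 -3.861 -1.109
vertex 2.86 -3.56 -1.228
vertex 2.431 -3.299 -0.72
endloop
endfacet
facet normal -0.335 0.225 0.915
outer loop
vertex 1.758 -3.34 -0.956
vertex 2.431 -3.299 -0.72
vertex 2.108 -2.717 -0.981
endloop
endfacet
facet normal -0.995 -0.101 0.026
outer loop
vertex 1.77 -3.627 -1.611
vertex 1.758 -3.34 -0.956
vertex 1.7 -2.92 -1.532
endloop
endfacet
facet normal -0.301 -0.524 -0.797
outer loop
vertex 2.452 -3.763 -1.779
vertex 1.77 -3.627 -1.611
vertex 2.129 -3.181 -2.04
endloop
endfacet
facet normal 0.787 -0.459 -0.414
outer loop
vertex 2.86 -3.56 -1.228
vertex 2.452 -3.763 -1.779
vertex 2.802 -3.14 -1.804
endloop
endfacet
facet normal 0.765 0.004 0.644
outer loop
vertex 2.431 -3.299 -0.72
vertex 2.86 -3.56 -1.228
vertex 2.79 -2.853 -1.149
endloop
endfacet

endsolid


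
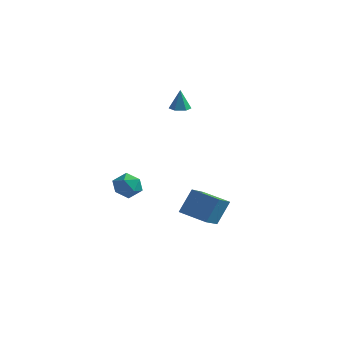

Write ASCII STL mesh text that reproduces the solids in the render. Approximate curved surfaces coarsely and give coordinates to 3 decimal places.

solid 
facet normal -0.969 -0.041 0.244
outer loop
vertex -0.068 0.486 -2.406
vertex -0.359 2.243 -3.27
vertex -0.433 -0.359 -3.999
endloop
endfacet
facet normal 0.148 -0.887 0.437
outer loop
vertex 1.359 -0.283 -4.45
vertex -0.068 0.486 -2.406
vertex -0.433 -0.359 -3.999
endloop
endfacet
facet normal -0.969 -0.041 0.243
outer loop
vertex -0.433 -0.359 -3.999
vertex -0.359 2.243 -3.27
vertex -0.724 1.399 -4.864
endloop
endfacet
facet normal -0.198 -0.459 -0.866
outer loop
vertex -0.724 1.399 -4.864
vertex 1.359 -0.283 -4.45
vertex -0.433 -0.359 -3.999
endloop
endfacet
facet normal 0.199 0.459 0.866
outer loop
vertex -0.068 0.486 -2.406
vertex 1.433 2.319 -3.721
vertex -0.359 2.243 -3.27
endloop
endfacet
facet normal 0.147 -0.888 0.436
outer loop
vertex 1.724 0.561 -2.856
vertex -0.068 0.486 -2.406
vertex 1.359 -0.283 -4.45
endloop
endfacet
facet normal 0.198 0.459 0.866
outer loop
vertex 1.724 0.561 -2.856
vertex 1.433 2.319 -3.721
vertex -0.068 0.486 -2.406
endloop
endfacet
facet normal -0.147 0.888 -0.436
outer loop
vertex -0.359 2.243 -3.27
vertex 1.433 2.319 -3.721
vertex -0.724 1.399 -4.864
endloop
endfacet
facet normal -0.198 -0.459 -0.866
outer loop
vertex 1.068 1.474 -5.314
vertex 1.359 -0.283 -4.45
vertex -0.724 1.399 -4.864
endloop
endfacet
facet normal -0.147 0.887 -0.437
outer loop
vertex -0.724 1.399 -4.864
vertex 1.433 2.319 -3.721
vertex 1.068 1.474 -5.314
endloop
endfacet
facet normal 0.969 0.041 -0.243
outer loop
vertex 1.068 1.474 -5.314
vertex 1.724 0.561 -2.856
vertex 1.359 -0.283 -4.45
endloop
endfacet
facet normal 0.969 0.041 -0.244
outer loop
vertex 1.433 2.319 -3.721
vertex 1.724 0.561 -2.856
vertex 1.068 1.474 -5.314
endloop
endfacet
facet normal 0.002 -0.022 -1.000
outer loop
vertex -1.953 3.478 2.903
vertex -2.509 3.104 2.91
vertex -2.555 3.772 2.895
endloop
endfacet
facet normal 0.407 0.843 0.351
outer loop
vertex -1.953 3.478 2.903
vertex -2.555 3.772 2.895
vertex -2.511 3.136 4.37
endloop
endfacet
facet normal 0.001 -0.022 -1.000
outer loop
vertex -2.555 3.772 2.895
vertex -2.509 3.104 2.91
vertex -3.111 3.398 2.903
endloop
endfacet
facet normal -0.519 0.779 0.351
outer loop
vertex -2.555 3.772 2.895
vertex -3.111 3.398 2.903
vertex -2.511 3.136 4.37
endloop
endfacet
facet normal 0.001 -0.022 -1.000
outer loop
vertex -3.111 3.398 2.903
vertex -2.509 3.104 2.91
vertex -3.064 2.73 2.918
endloop
endfacet
facet normal -0.928 -0.057 0.369
outer loop
vertex -3.111 3.398 2.903
vertex -3.064 2.73 2.918
vertex -2.511 3.136 4.37
endloop
endfacet
facet normal 0.001 -0.022 -1.000
outer loop
vertex -3.064 2.73 2.918
vertex -2.509 3.104 2.91
vertex -2.462 2.436 2.925
endloop
endfacet
facet normal -0.408 -0.827 0.387
outer loop
vertex -3.064 2.73 2.918
vertex -2.462 2.436 2.925
vertex -2.511 3.136 4.37
endloop
endfacet
facet normal 0.002 -0.022 -1.000
outer loop
vertex -2.462 2.436 2.925
vertex -2.509 3.104 2.91
vertex -1.907 2.81 2.918
endloop
endfacet
facet normal 0.519 -0.762 0.387
outer loop
vertex -2.462 2.436 2.925
vertex -1.907 2.81 2.918
vertex -2.511 3.136 4.37
endloop
endfacet
facet normal 0.002 -0.022 -1.000
outer loop
vertex -1.907 2.81 2.918
vertex -2.509 3.104 2.91
vertex -1.953 3.478 2.903
endloop
endfacet
facet normal 0.927 0.072 0.369
outer loop
vertex -1.907 2.81 2.918
vertex -1.953 3.478 2.903
vertex -2.511 3.136 4.37
endloop
endfacet
facet normal -0.784 0.135 0.606
outer loop
vertex -2.766 -2.868 -1.086
vertex -2.721 -3.808 -0.818
vertex -2.219 -3.132 -0.32
endloop
endfacet
facet normal -0.403 0.737 0.542
outer loop
vertex -2.766 -2.868 -1.086
vertex -2.219 -3.132 -0.32
vertex -1.88 -2.476 -0.96
endloop
endfacet
facet normal -0.382 0.912 -0.149
outer loop
vertex -2.766 -2.868 -1.086
vertex -1.88 -2.476 -0.96
vertex -2.173 -2.745 -1.854
endloop
endfacet
facet normal -0.750 0.419 -0.512
outer loop
vertex -2.766 -2.868 -1.086
vertex -2.173 -2.745 -1.854
vertex -2.693 -3.568 -1.766
endloop
endfacet
facet normal -0.997 -0.061 -0.045
outer loop
vertex -2.766 -2.868 -1.086
vertex -2.693 -3.568 -1.766
vertex -2.721 -3.808 -0.818
endloop
endfacet
facet normal 0.264 0.600 0.755
outer loop
vertex -1.88 -2.476 -0.96
vertex -2.219 -3.132 -0.32
vertex -1.287 -3.172 -0.614
endloop
endfacet
facet normal -0.351 -0.373 0.859
outer loop
vertex -2.219 -3.132 -0.32
vertex -2.721 -3.808 -0.818
vertex -1.807 -3.995 -0.526
endloop
endfacet
facet normal -0.696 -0.691 -0.195
outer loop
vertex -2.721 -3.808 -0.818
vertex -2.693 -3.568 -1.766
vertex -2.1 -4.264 -1.42
endloop
endfacet
facet normal -0.296 0.086 -0.951
outer loop
vertex -2.693 -3.568 -1.766
vertex -2.173 -2.745 -1.854
vertex -1.761 -3.608 -2.06
endloop
endfacet
facet normal 0.297 0.883 -0.363
outer loop
vertex -2.173 -2.745 -1.854
vertex -1.88 -2.476 -0.96
vertex -1.259 -2.932 -1.562
endloop
endfacet
facet normal 0.750 -0.419 0.512
outer loop
vertex -1.214 -3.872 -1.294
vertex -1.287 -3.172 -0.614
vertex -1.807 -3.995 -0.526
endloop
endfacet
facet normal 0.382 -0.912 0.149
outer loop
vertex -1.214 -3.872 -1.294
vertex -1.807 -3.995 -0.526
vertex -2.1 -4.264 -1.42
endloop
endfacet
facet normal 0.403 -0.737 -0.542
outer loop
vertex -1.214 -3.872 -1.294
vertex -2.1 -4.264 -1.42
vertex -1.761 -3.608 -2.06
endloop
endfacet
facet normal 0.784 -0.135 -0.606
outer loop
vertex -1.214 -3.872 -1.294
vertex -1.761 -3.608 -2.06
vertex -1.259 -2.932 -1.562
endloop
endfacet
facet normal 0.997 0.061 0.045
outer loop
vertex -1.214 -3.872 -1.294
vertex -1.259 -2.932 -1.562
vertex -1.287 -3.172 -0.614
endloop
endfacet
facet normal 0.296 -0.086 0.951
outer loop
vertex -1.807 -3.995 -0.526
vertex -1.287 -3.172 -0.614
vertex -2.219 -3.132 -0.32
endloop
endfacet
facet normal -0.297 -0.883 0.363
outer loop
vertex -2.1 -4.264 -1.42
vertex -1.807 -3.995 -0.526
vertex -2.721 -3.808 -0.818
endloop
endfacet
facet normal -0.264 -0.600 -0.755
outer loop
vertex -1.761 -3.608 -2.06
vertex -2.1 -4.264 -1.42
vertex -2.693 -3.568 -1.766
endloop
endfacet
facet normal 0.351 0.373 -0.859
outer loop
vertex -1.259 -2.932 -1.562
vertex -1.761 -3.608 -2.06
vertex -2.173 -2.745 -1.854
endloop
endfacet
facet normal 0.696 0.691 0.195
outer loop
vertex -1.287 -3.172 -0.614
vertex -1.259 -2.932 -1.562
vertex -1.88 -2.476 -0.96
endloop
endfacet

endsolid


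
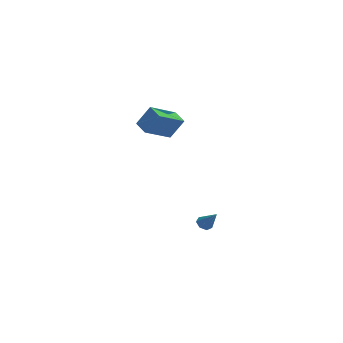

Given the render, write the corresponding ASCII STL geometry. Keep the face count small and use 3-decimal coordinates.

solid 
facet normal -0.521 0.038 -0.853
outer loop
vertex -2.836 -3.183 3.564
vertex -1.349 -2.202 2.699
vertex -2.398 -4.12 3.254
endloop
endfacet
facet normal -0.751 -0.495 0.437
outer loop
vertex -1.611 -4.178 4.541
vertex -2.836 -3.183 3.564
vertex -2.398 -4.12 3.254
endloop
endfacet
facet normal -0.521 0.038 -0.853
outer loop
vertex -2.398 -4.12 3.254
vertex -1.349 -2.202 2.699
vertex -0.911 -3.14 2.389
endloop
endfacet
facet normal 0.405 -0.868 -0.287
outer loop
vertex -0.911 -3.14 2.389
vertex -1.611 -4.178 4.541
vertex -2.398 -4.12 3.254
endloop
endfacet
facet normal -0.406 0.868 0.287
outer loop
vertex -2.836 -3.183 3.564
vertex -0.562 -2.26 3.986
vertex -1.349 -2.202 2.699
endloop
endfacet
facet normal -0.751 -0.495 0.437
outer loop
vertex -2.049 -3.24 4.851
vertex -2.836 -3.183 3.564
vertex -1.611 -4.178 4.541
endloop
endfacet
facet normal -0.405 0.868 0.286
outer loop
vertex -2.049 -3.24 4.851
vertex -0.562 -2.26 3.986
vertex -2.836 -3.183 3.564
endloop
endfacet
facet normal 0.751 0.495 -0.437
outer loop
vertex -1.349 -2.202 2.699
vertex -0.562 -2.26 3.986
vertex -0.911 -3.14 2.389
endloop
endfacet
facet normal 0.406 -0.868 -0.287
outer loop
vertex -0.124 -3.197 3.676
vertex -1.611 -4.178 4.541
vertex -0.911 -3.14 2.389
endloop
endfacet
facet normal 0.751 0.495 -0.437
outer loop
vertex -0.911 -3.14 2.389
vertex -0.562 -2.26 3.986
vertex -0.124 -3.197 3.676
endloop
endfacet
facet normal 0.521 -0.038 0.853
outer loop
vertex -0.124 -3.197 3.676
vertex -2.049 -3.24 4.851
vertex -1.611 -4.178 4.541
endloop
endfacet
facet normal 0.521 -0.038 0.853
outer loop
vertex -0.562 -2.26 3.986
vertex -2.049 -3.24 4.851
vertex -0.124 -3.197 3.676
endloop
endfacet
facet normal -0.456 0.476 -0.752
outer loop
vertex 1.456 -3.333 -4.434
vertex 1.009 -3.644 -4.36
vertex 1.132 -3.161 -4.129
endloop
endfacet
facet normal 0.694 0.599 0.400
outer loop
vertex 1.456 -3.333 -4.434
vertex 1.132 -3.161 -4.129
vertex 1.651 -4.316 -3.3
endloop
endfacet
facet normal -0.455 0.476 -0.752
outer loop
vertex 1.132 -3.161 -4.129
vertex 1.009 -3.644 -4.36
vertex 0.715 -3.353 -3.998
endloop
endfacet
facet normal -0.011 0.580 0.815
outer loop
vertex 1.132 -3.161 -4.129
vertex 0.715 -3.353 -3.998
vertex 1.651 -4.316 -3.3
endloop
endfacet
facet normal -0.455 0.476 -0.752
outer loop
vertex 0.715 -3.353 -3.998
vertex 1.009 -3.644 -4.36
vertex 0.519 -3.765 -4.14
endloop
endfacet
facet normal -0.594 0.005 0.804
outer loop
vertex 0.715 -3.353 -3.998
vertex 0.519 -3.765 -4.14
vertex 1.651 -4.316 -3.3
endloop
endfacet
facet normal -0.455 0.475 -0.753
outer loop
vertex 0.519 -3.765 -4.14
vertex 1.009 -3.644 -4.36
vertex 0.693 -4.086 -4.448
endloop
endfacet
facet normal -0.616 -0.693 0.375
outer loop
vertex 0.519 -3.765 -4.14
vertex 0.693 -4.086 -4.448
vertex 1.651 -4.316 -3.3
endloop
endfacet
facet normal -0.456 0.476 -0.752
outer loop
vertex 0.693 -4.086 -4.448
vertex 1.009 -3.644 -4.36
vertex 1.104 -4.074 -4.69
endloop
endfacet
facet normal -0.059 -0.987 -0.149
outer loop
vertex 0.693 -4.086 -4.448
vertex 1.104 -4.074 -4.69
vertex 1.651 -4.316 -3.3
endloop
endfacet
facet normal -0.456 0.476 -0.752
outer loop
vertex 1.104 -4.074 -4.69
vertex 1.009 -3.644 -4.36
vertex 1.444 -3.739 -4.684
endloop
endfacet
facet normal 0.655 -0.658 -0.372
outer loop
vertex 1.104 -4.074 -4.69
vertex 1.444 -3.739 -4.684
vertex 1.651 -4.316 -3.3
endloop
endfacet
facet normal -0.456 0.476 -0.752
outer loop
vertex 1.444 -3.739 -4.684
vertex 1.009 -3.644 -4.36
vertex 1.456 -3.333 -4.434
endloop
endfacet
facet normal 0.991 0.049 -0.128
outer loop
vertex 1.444 -3.739 -4.684
vertex 1.456 -3.333 -4.434
vertex 1.651 -4.316 -3.3
endloop
endfacet

endsolid


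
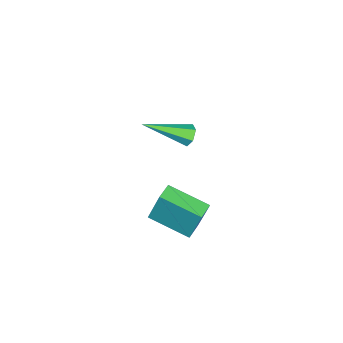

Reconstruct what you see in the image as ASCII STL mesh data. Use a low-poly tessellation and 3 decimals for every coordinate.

solid 
facet normal -0.335 0.838 -0.431
outer loop
vertex -3.571 -1.315 -1.224
vertex -3.993 -1.311 -0.888
vertex -3.536 -1.058 -0.751
endloop
endfacet
facet normal 0.990 0.083 -0.118
outer loop
vertex -3.571 -1.315 -1.224
vertex -3.536 -1.058 -0.751
vertex -3.267 -3.129 0.048
endloop
endfacet
facet normal -0.335 0.838 -0.431
outer loop
vertex -3.536 -1.058 -0.751
vertex -3.993 -1.311 -0.888
vertex -3.959 -1.054 -0.415
endloop
endfacet
facet normal 0.583 0.357 0.730
outer loop
vertex -3.536 -1.058 -0.751
vertex -3.959 -1.054 -0.415
vertex -3.267 -3.129 0.048
endloop
endfacet
facet normal -0.335 0.838 -0.431
outer loop
vertex -3.959 -1.054 -0.415
vertex -3.993 -1.311 -0.888
vertex -4.416 -1.307 -0.552
endloop
endfacet
facet normal -0.335 0.097 0.937
outer loop
vertex -3.959 -1.054 -0.415
vertex -4.416 -1.307 -0.552
vertex -3.267 -3.129 0.048
endloop
endfacet
facet normal -0.335 0.838 -0.431
outer loop
vertex -4.416 -1.307 -0.552
vertex -3.993 -1.311 -0.888
vertex -4.45 -1.564 -1.025
endloop
endfacet
facet normal -0.849 -0.437 0.298
outer loop
vertex -4.416 -1.307 -0.552
vertex -4.45 -1.564 -1.025
vertex -3.267 -3.129 0.048
endloop
endfacet
facet normal -0.335 0.838 -0.431
outer loop
vertex -4.45 -1.564 -1.025
vertex -3.993 -1.311 -0.888
vertex -4.027 -1.568 -1.361
endloop
endfacet
facet normal -0.442 -0.710 -0.548
outer loop
vertex -4.45 -1.564 -1.025
vertex -4.027 -1.568 -1.361
vertex -3.267 -3.129 0.048
endloop
endfacet
facet normal -0.335 0.838 -0.431
outer loop
vertex -4.027 -1.568 -1.361
vertex -3.993 -1.311 -0.888
vertex -3.571 -1.315 -1.224
endloop
endfacet
facet normal 0.477 -0.450 -0.755
outer loop
vertex -4.027 -1.568 -1.361
vertex -3.571 -1.315 -1.224
vertex -3.267 -3.129 0.048
endloop
endfacet
facet normal -0.990 0.141 -0.013
outer loop
vertex 1.083 -0.749 1.025
vertex 1.333 0.959 0.48
vertex 1.035 -1.226 -0.491
endloop
endfacet
facet normal -0.139 -0.943 0.301
outer loop
vertex 1.827 -1.339 -0.48
vertex 1.083 -0.749 1.025
vertex 1.035 -1.226 -0.491
endloop
endfacet
facet normal -0.990 0.141 -0.013
outer loop
vertex 1.035 -1.226 -0.491
vertex 1.333 0.959 0.48
vertex 1.285 0.482 -1.036
endloop
endfacet
facet normal -0.030 -0.300 -0.954
outer loop
vertex 1.285 0.482 -1.036
vertex 1.827 -1.339 -0.48
vertex 1.035 -1.226 -0.491
endloop
endfacet
facet normal 0.030 0.300 0.954
outer loop
vertex 1.083 -0.749 1.025
vertex 2.125 0.846 0.491
vertex 1.333 0.959 0.48
endloop
endfacet
facet normal -0.139 -0.943 0.301
outer loop
vertex 1.875 -0.862 1.036
vertex 1.083 -0.749 1.025
vertex 1.827 -1.339 -0.48
endloop
endfacet
facet normal 0.030 0.300 0.954
outer loop
vertex 1.875 -0.862 1.036
vertex 2.125 0.846 0.491
vertex 1.083 -0.749 1.025
endloop
endfacet
facet normal 0.139 0.943 -0.301
outer loop
vertex 1.333 0.959 0.48
vertex 2.125 0.846 0.491
vertex 1.285 0.482 -1.036
endloop
endfacet
facet normal -0.030 -0.300 -0.954
outer loop
vertex 2.077 0.369 -1.025
vertex 1.827 -1.339 -0.48
vertex 1.285 0.482 -1.036
endloop
endfacet
facet normal 0.139 0.943 -0.301
outer loop
vertex 1.285 0.482 -1.036
vertex 2.125 0.846 0.491
vertex 2.077 0.369 -1.025
endloop
endfacet
facet normal 0.990 -0.141 0.013
outer loop
vertex 2.077 0.369 -1.025
vertex 1.875 -0.862 1.036
vertex 1.827 -1.339 -0.48
endloop
endfacet
facet normal 0.990 -0.141 0.013
outer loop
vertex 2.125 0.846 0.491
vertex 1.875 -0.862 1.036
vertex 2.077 0.369 -1.025
endloop
endfacet

endsolid


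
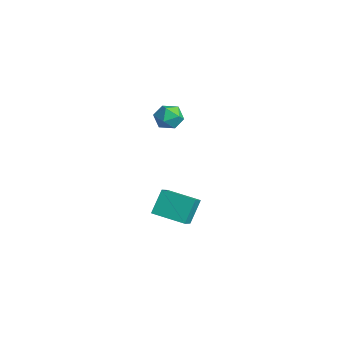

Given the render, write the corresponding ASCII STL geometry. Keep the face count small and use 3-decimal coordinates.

solid 
facet normal -0.984 0.175 -0.011
outer loop
vertex -3.608 -0.707 3.732
vertex -3.729 -1.399 3.55
vertex -3.703 -1.207 4.249
endloop
endfacet
facet normal -0.657 0.599 0.459
outer loop
vertex -3.608 -0.707 3.732
vertex -3.703 -1.207 4.249
vertex -3.189 -0.701 4.324
endloop
endfacet
facet normal -0.166 0.980 0.107
outer loop
vertex -3.608 -0.707 3.732
vertex -3.189 -0.701 4.324
vertex -2.897 -0.58 3.671
endloop
endfacet
facet normal -0.191 0.792 -0.580
outer loop
vertex -3.608 -0.707 3.732
vertex -2.897 -0.58 3.671
vertex -3.23 -1.011 3.193
endloop
endfacet
facet normal -0.697 0.294 -0.654
outer loop
vertex -3.608 -0.707 3.732
vertex -3.23 -1.011 3.193
vertex -3.729 -1.399 3.55
endloop
endfacet
facet normal -0.317 0.184 0.931
outer loop
vertex -3.189 -0.701 4.324
vertex -3.703 -1.207 4.249
vertex -3.05 -1.389 4.507
endloop
endfacet
facet normal -0.847 -0.503 0.170
outer loop
vertex -3.703 -1.207 4.249
vertex -3.729 -1.399 3.55
vertex -3.383 -1.82 4.029
endloop
endfacet
facet normal -0.383 -0.309 -0.871
outer loop
vertex -3.729 -1.399 3.55
vertex -3.23 -1.011 3.193
vertex -3.091 -1.699 3.376
endloop
endfacet
facet normal 0.435 0.497 -0.751
outer loop
vertex -3.23 -1.011 3.193
vertex -2.897 -0.58 3.671
vertex -2.577 -1.193 3.451
endloop
endfacet
facet normal 0.476 0.802 0.361
outer loop
vertex -2.897 -0.58 3.671
vertex -3.189 -0.701 4.324
vertex -2.551 -1.001 4.15
endloop
endfacet
facet normal 0.191 -0.792 0.580
outer loop
vertex -2.672 -1.693 3.968
vertex -3.05 -1.389 4.507
vertex -3.383 -1.82 4.029
endloop
endfacet
facet normal 0.166 -0.980 -0.107
outer loop
vertex -2.672 -1.693 3.968
vertex -3.383 -1.82 4.029
vertex -3.091 -1.699 3.376
endloop
endfacet
facet normal 0.657 -0.599 -0.459
outer loop
vertex -2.672 -1.693 3.968
vertex -3.091 -1.699 3.376
vertex -2.577 -1.193 3.451
endloop
endfacet
facet normal 0.984 -0.175 0.011
outer loop
vertex -2.672 -1.693 3.968
vertex -2.577 -1.193 3.451
vertex -2.551 -1.001 4.15
endloop
endfacet
facet normal 0.697 -0.294 0.654
outer loop
vertex -2.672 -1.693 3.968
vertex -2.551 -1.001 4.15
vertex -3.05 -1.389 4.507
endloop
endfacet
facet normal -0.435 -0.497 0.751
outer loop
vertex -3.383 -1.82 4.029
vertex -3.05 -1.389 4.507
vertex -3.703 -1.207 4.249
endloop
endfacet
facet normal -0.476 -0.802 -0.361
outer loop
vertex -3.091 -1.699 3.376
vertex -3.383 -1.82 4.029
vertex -3.729 -1.399 3.55
endloop
endfacet
facet normal 0.317 -0.184 -0.931
outer loop
vertex -2.577 -1.193 3.451
vertex -3.091 -1.699 3.376
vertex -3.23 -1.011 3.193
endloop
endfacet
facet normal 0.847 0.503 -0.170
outer loop
vertex -2.551 -1.001 4.15
vertex -2.577 -1.193 3.451
vertex -2.897 -0.58 3.671
endloop
endfacet
facet normal 0.383 0.309 0.871
outer loop
vertex -3.05 -1.389 4.507
vertex -2.551 -1.001 4.15
vertex -3.189 -0.701 4.324
endloop
endfacet
facet normal -0.743 -0.645 0.178
outer loop
vertex -3.094 -1.571 -0.702
vertex -3.84 -0.904 -1.401
vertex -2.73 -2.287 -1.775
endloop
endfacet
facet normal 0.611 -0.547 0.572
outer loop
vertex -1.54 -1.256 -2.059
vertex -3.094 -1.571 -0.702
vertex -2.73 -2.287 -1.775
endloop
endfacet
facet normal -0.743 -0.645 0.178
outer loop
vertex -2.73 -2.287 -1.775
vertex -3.84 -0.904 -1.401
vertex -3.476 -1.62 -2.473
endloop
endfacet
facet normal 0.272 -0.534 -0.801
outer loop
vertex -3.476 -1.62 -2.473
vertex -1.54 -1.256 -2.059
vertex -2.73 -2.287 -1.775
endloop
endfacet
facet normal -0.272 0.534 0.800
outer loop
vertex -3.094 -1.571 -0.702
vertex -2.65 0.127 -1.685
vertex -3.84 -0.904 -1.401
endloop
endfacet
facet normal 0.611 -0.547 0.573
outer loop
vertex -1.904 -0.54 -0.987
vertex -3.094 -1.571 -0.702
vertex -1.54 -1.256 -2.059
endloop
endfacet
facet normal -0.271 0.534 0.801
outer loop
vertex -1.904 -0.54 -0.987
vertex -2.65 0.127 -1.685
vertex -3.094 -1.571 -0.702
endloop
endfacet
facet normal -0.611 0.547 -0.573
outer loop
vertex -3.84 -0.904 -1.401
vertex -2.65 0.127 -1.685
vertex -3.476 -1.62 -2.473
endloop
endfacet
facet normal 0.272 -0.535 -0.800
outer loop
vertex -2.286 -0.589 -2.758
vertex -1.54 -1.256 -2.059
vertex -3.476 -1.62 -2.473
endloop
endfacet
facet normal -0.611 0.547 -0.572
outer loop
vertex -3.476 -1.62 -2.473
vertex -2.65 0.127 -1.685
vertex -2.286 -0.589 -2.758
endloop
endfacet
facet normal 0.743 0.645 -0.178
outer loop
vertex -2.286 -0.589 -2.758
vertex -1.904 -0.54 -0.987
vertex -1.54 -1.256 -2.059
endloop
endfacet
facet normal 0.743 0.645 -0.178
outer loop
vertex -2.65 0.127 -1.685
vertex -1.904 -0.54 -0.987
vertex -2.286 -0.589 -2.758
endloop
endfacet

endsolid


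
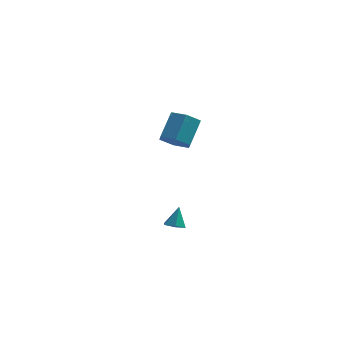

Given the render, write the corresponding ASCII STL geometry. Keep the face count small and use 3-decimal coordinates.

solid 
facet normal -0.279 -0.687 -0.671
outer loop
vertex -0.082 2.106 -0.454
vertex -0.797 1.865 0.09
vertex -0.903 2.532 -0.549
endloop
endfacet
facet normal 0.377 0.563 -0.735
outer loop
vertex -0.082 2.106 -0.454
vertex -0.903 2.532 -0.549
vertex 0.391 3.276 0.686
endloop
endfacet
facet normal 0.378 0.563 -0.735
outer loop
vertex 0.391 3.276 0.686
vertex -0.903 2.532 -0.549
vertex -0.43 3.701 0.59
endloop
endfacet
facet normal 0.278 0.688 0.670
outer loop
vertex 0.391 3.276 0.686
vertex -0.43 3.701 0.59
vertex -0.323 3.035 1.23
endloop
endfacet
facet normal -0.279 -0.687 -0.671
outer loop
vertex -0.903 2.532 -0.549
vertex -0.797 1.865 0.09
vertex -1.618 2.291 -0.005
endloop
endfacet
facet normal -0.576 0.678 -0.457
outer loop
vertex -0.903 2.532 -0.549
vertex -1.618 2.291 -0.005
vertex -0.43 3.701 0.59
endloop
endfacet
facet normal -0.576 0.678 -0.457
outer loop
vertex -0.43 3.701 0.59
vertex -1.618 2.291 -0.005
vertex -1.145 3.46 1.134
endloop
endfacet
facet normal 0.278 0.688 0.670
outer loop
vertex -0.43 3.701 0.59
vertex -1.145 3.46 1.134
vertex -0.323 3.035 1.23
endloop
endfacet
facet normal -0.279 -0.687 -0.671
outer loop
vertex -1.618 2.291 -0.005
vertex -0.797 1.865 0.09
vertex -1.511 1.624 0.634
endloop
endfacet
facet normal -0.954 0.114 0.279
outer loop
vertex -1.618 2.291 -0.005
vertex -1.511 1.624 0.634
vertex -1.145 3.46 1.134
endloop
endfacet
facet normal -0.954 0.114 0.278
outer loop
vertex -1.145 3.46 1.134
vertex -1.511 1.624 0.634
vertex -1.038 2.794 1.774
endloop
endfacet
facet normal 0.278 0.688 0.670
outer loop
vertex -1.145 3.46 1.134
vertex -1.038 2.794 1.774
vertex -0.323 3.035 1.23
endloop
endfacet
facet normal -0.278 -0.688 -0.670
outer loop
vertex -1.511 1.624 0.634
vertex -0.797 1.865 0.09
vertex -0.69 1.199 0.73
endloop
endfacet
facet normal -0.378 -0.563 0.735
outer loop
vertex -1.511 1.624 0.634
vertex -0.69 1.199 0.73
vertex -1.038 2.794 1.774
endloop
endfacet
facet normal -0.377 -0.563 0.735
outer loop
vertex -1.038 2.794 1.774
vertex -0.69 1.199 0.73
vertex -0.217 2.368 1.869
endloop
endfacet
facet normal 0.279 0.687 0.671
outer loop
vertex -1.038 2.794 1.774
vertex -0.217 2.368 1.869
vertex -0.323 3.035 1.23
endloop
endfacet
facet normal -0.278 -0.688 -0.670
outer loop
vertex -0.69 1.199 0.73
vertex -0.797 1.865 0.09
vertex 0.025 1.44 0.186
endloop
endfacet
facet normal 0.576 -0.678 0.457
outer loop
vertex -0.69 1.199 0.73
vertex 0.025 1.44 0.186
vertex -0.217 2.368 1.869
endloop
endfacet
facet normal 0.576 -0.678 0.457
outer loop
vertex -0.217 2.368 1.869
vertex 0.025 1.44 0.186
vertex 0.498 2.609 1.325
endloop
endfacet
facet normal 0.279 0.687 0.671
outer loop
vertex -0.217 2.368 1.869
vertex 0.498 2.609 1.325
vertex -0.323 3.035 1.23
endloop
endfacet
facet normal -0.278 -0.688 -0.670
outer loop
vertex 0.025 1.44 0.186
vertex -0.797 1.865 0.09
vertex -0.082 2.106 -0.454
endloop
endfacet
facet normal 0.954 -0.114 -0.279
outer loop
vertex 0.025 1.44 0.186
vertex -0.082 2.106 -0.454
vertex 0.498 2.609 1.325
endloop
endfacet
facet normal 0.954 -0.114 -0.279
outer loop
vertex 0.498 2.609 1.325
vertex -0.082 2.106 -0.454
vertex 0.391 3.276 0.686
endloop
endfacet
facet normal 0.279 0.687 0.671
outer loop
vertex 0.498 2.609 1.325
vertex 0.391 3.276 0.686
vertex -0.323 3.035 1.23
endloop
endfacet
facet normal -0.150 -0.455 -0.878
outer loop
vertex 0.11 -3.908 -2.303
vertex -0.367 -4.191 -2.075
vertex -0.434 -3.657 -2.34
endloop
endfacet
facet normal 0.422 0.904 -0.071
outer loop
vertex 0.11 -3.908 -2.303
vertex -0.434 -3.657 -2.34
vertex -0.193 -3.669 -1.065
endloop
endfacet
facet normal -0.151 -0.455 -0.878
outer loop
vertex -0.434 -3.657 -2.34
vertex -0.367 -4.191 -2.075
vertex -0.911 -3.941 -2.111
endloop
endfacet
facet normal -0.474 0.875 0.098
outer loop
vertex -0.434 -3.657 -2.34
vertex -0.911 -3.941 -2.111
vertex -0.193 -3.669 -1.065
endloop
endfacet
facet normal -0.151 -0.455 -0.878
outer loop
vertex -0.911 -3.941 -2.111
vertex -0.367 -4.191 -2.075
vertex -0.843 -4.475 -1.846
endloop
endfacet
facet normal -0.833 0.157 0.531
outer loop
vertex -0.911 -3.941 -2.111
vertex -0.843 -4.475 -1.846
vertex -0.193 -3.669 -1.065
endloop
endfacet
facet normal -0.151 -0.455 -0.878
outer loop
vertex -0.843 -4.475 -1.846
vertex -0.367 -4.191 -2.075
vertex -0.299 -4.725 -1.81
endloop
endfacet
facet normal -0.296 -0.531 0.794
outer loop
vertex -0.843 -4.475 -1.846
vertex -0.299 -4.725 -1.81
vertex -0.193 -3.669 -1.065
endloop
endfacet
facet normal -0.150 -0.455 -0.878
outer loop
vertex -0.299 -4.725 -1.81
vertex -0.367 -4.191 -2.075
vertex 0.178 -4.442 -2.038
endloop
endfacet
facet normal 0.597 -0.502 0.626
outer loop
vertex -0.299 -4.725 -1.81
vertex 0.178 -4.442 -2.038
vertex -0.193 -3.669 -1.065
endloop
endfacet
facet normal -0.150 -0.455 -0.878
outer loop
vertex 0.178 -4.442 -2.038
vertex -0.367 -4.191 -2.075
vertex 0.11 -3.908 -2.303
endloop
endfacet
facet normal 0.957 0.217 0.192
outer loop
vertex 0.178 -4.442 -2.038
vertex 0.11 -3.908 -2.303
vertex -0.193 -3.669 -1.065
endloop
endfacet

endsolid
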